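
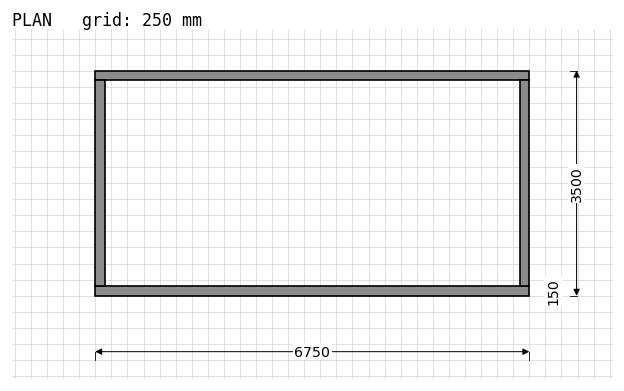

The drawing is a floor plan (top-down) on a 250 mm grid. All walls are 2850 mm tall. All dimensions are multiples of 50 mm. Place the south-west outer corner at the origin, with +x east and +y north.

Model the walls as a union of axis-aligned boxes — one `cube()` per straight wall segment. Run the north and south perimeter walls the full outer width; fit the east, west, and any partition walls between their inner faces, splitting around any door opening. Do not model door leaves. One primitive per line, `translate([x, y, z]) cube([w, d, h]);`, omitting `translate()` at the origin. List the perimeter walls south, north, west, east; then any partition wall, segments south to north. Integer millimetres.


cube([6750, 150, 2850]);
translate([0, 3350, 0]) cube([6750, 150, 2850]);
translate([0, 150, 0]) cube([150, 3200, 2850]);
translate([6600, 150, 0]) cube([150, 3200, 2850]);


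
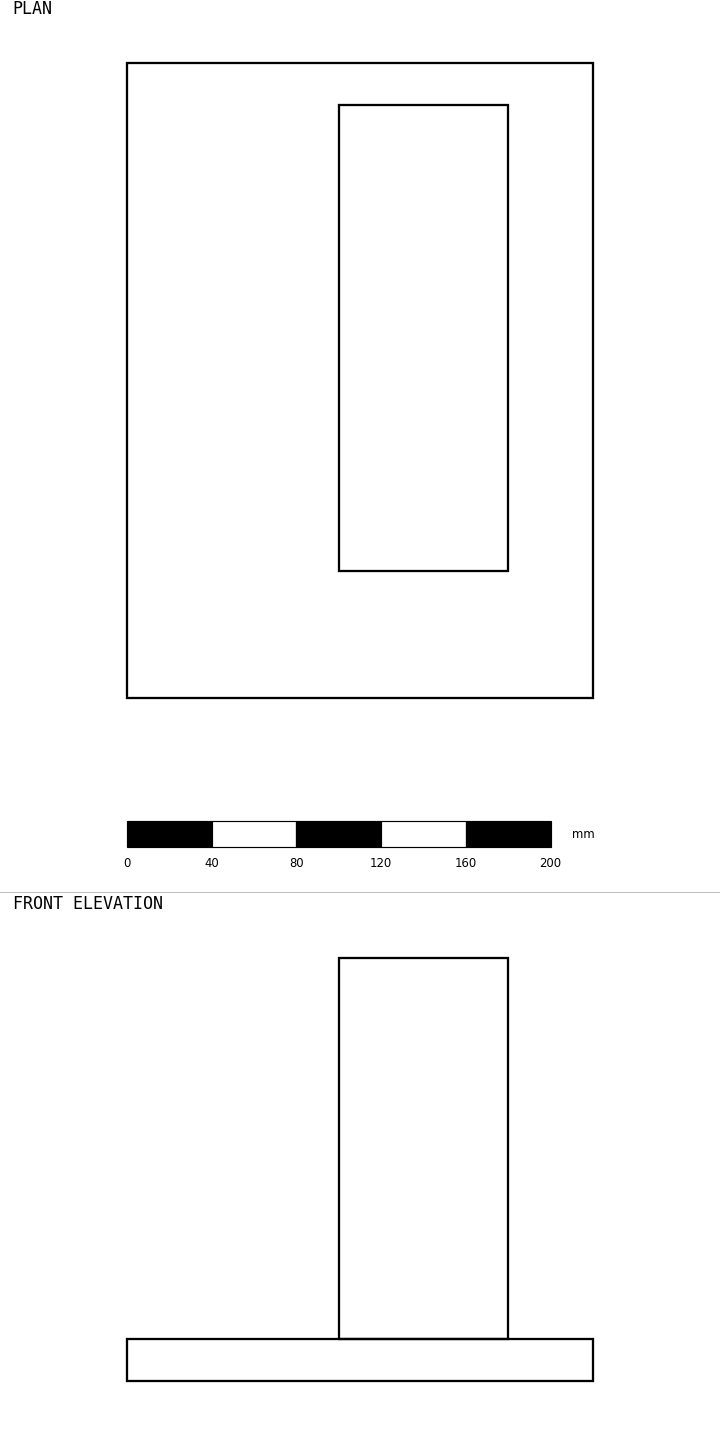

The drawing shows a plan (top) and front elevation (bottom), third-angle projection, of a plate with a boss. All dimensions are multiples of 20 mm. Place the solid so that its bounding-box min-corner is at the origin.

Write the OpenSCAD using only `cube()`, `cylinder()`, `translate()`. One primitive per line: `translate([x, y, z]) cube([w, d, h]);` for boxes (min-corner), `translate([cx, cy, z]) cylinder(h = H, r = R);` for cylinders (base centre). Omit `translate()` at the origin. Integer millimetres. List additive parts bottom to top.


cube([220, 300, 20]);
translate([100, 60, 20]) cube([80, 220, 180]);


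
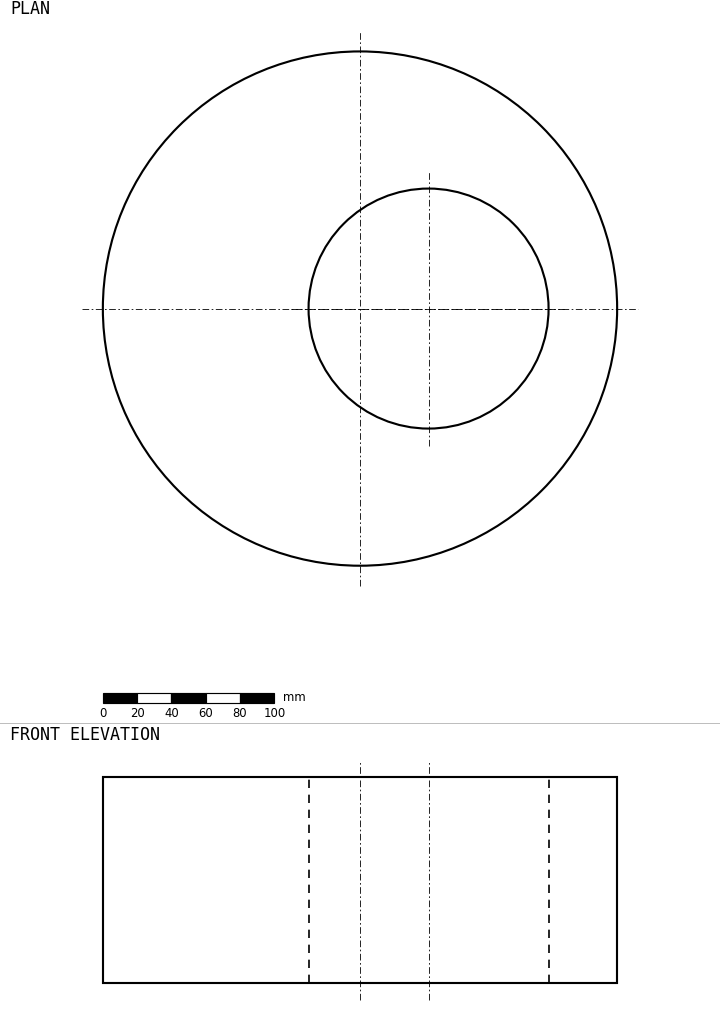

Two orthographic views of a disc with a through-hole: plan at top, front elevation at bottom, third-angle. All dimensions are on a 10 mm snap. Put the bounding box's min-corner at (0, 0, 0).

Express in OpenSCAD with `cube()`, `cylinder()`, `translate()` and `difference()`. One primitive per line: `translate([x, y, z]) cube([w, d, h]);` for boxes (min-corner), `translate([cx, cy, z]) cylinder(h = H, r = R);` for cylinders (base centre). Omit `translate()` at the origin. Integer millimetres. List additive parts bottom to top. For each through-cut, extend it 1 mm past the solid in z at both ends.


difference() {
  translate([150, 150, 0]) cylinder(h = 120, r = 150);
  translate([190, 150, -1]) cylinder(h = 122, r = 70);
}


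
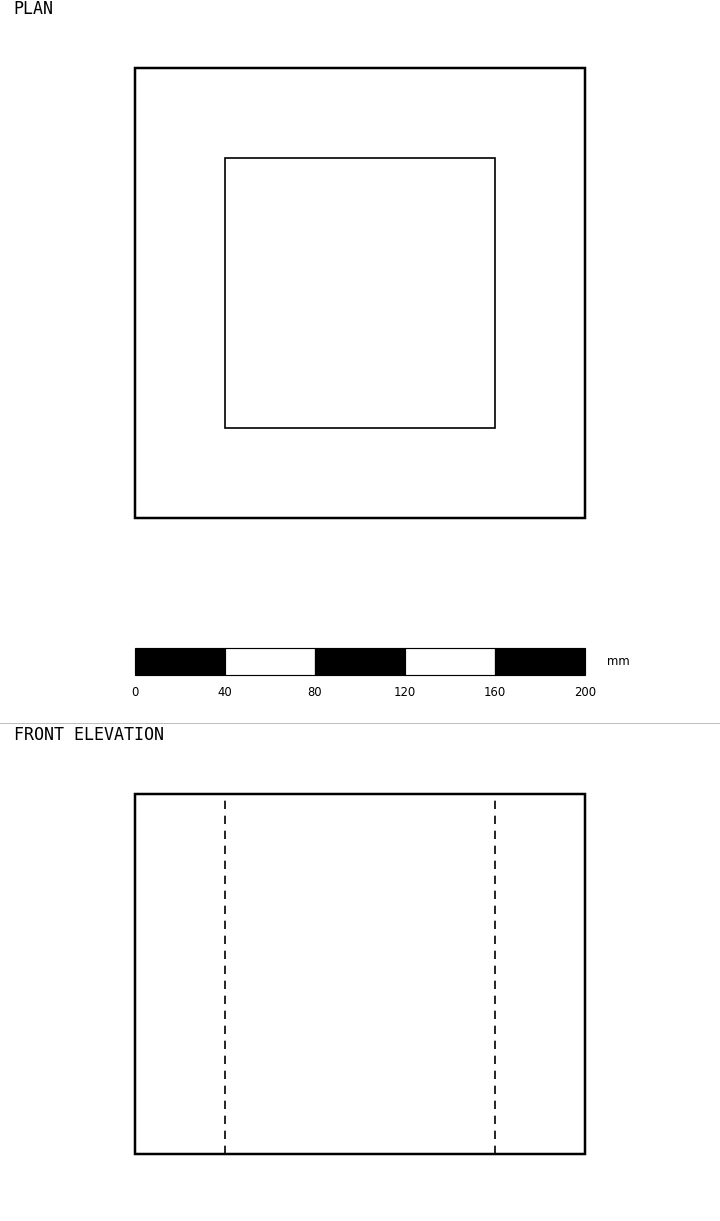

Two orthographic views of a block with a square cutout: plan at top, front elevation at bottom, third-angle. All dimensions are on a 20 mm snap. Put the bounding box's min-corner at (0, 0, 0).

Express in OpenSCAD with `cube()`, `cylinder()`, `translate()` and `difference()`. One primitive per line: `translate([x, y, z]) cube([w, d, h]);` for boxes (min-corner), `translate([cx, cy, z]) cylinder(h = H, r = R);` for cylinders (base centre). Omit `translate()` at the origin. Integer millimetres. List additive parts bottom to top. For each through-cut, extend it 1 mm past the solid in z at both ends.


difference() {
  cube([200, 200, 160]);
  translate([40, 40, -1]) cube([120, 120, 162]);
}


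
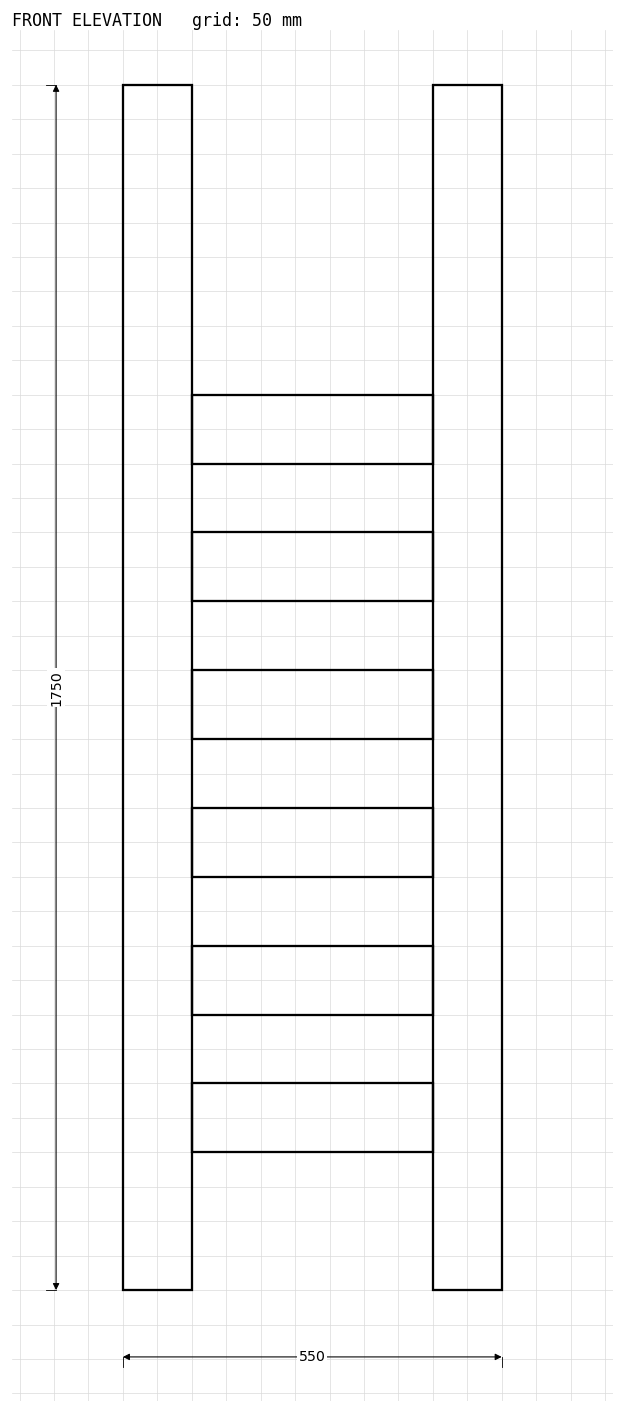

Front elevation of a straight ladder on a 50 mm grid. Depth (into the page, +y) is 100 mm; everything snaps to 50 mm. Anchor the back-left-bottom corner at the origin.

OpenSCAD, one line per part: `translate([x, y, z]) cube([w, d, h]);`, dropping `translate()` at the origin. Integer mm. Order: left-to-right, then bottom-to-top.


cube([100, 100, 1750]);
translate([100, 0, 200]) cube([350, 100, 100]);
translate([100, 0, 400]) cube([350, 100, 100]);
translate([100, 0, 600]) cube([350, 100, 100]);
translate([100, 0, 800]) cube([350, 100, 100]);
translate([100, 0, 1000]) cube([350, 100, 100]);
translate([100, 0, 1200]) cube([350, 100, 100]);
translate([450, 0, 0]) cube([100, 100, 1750]);


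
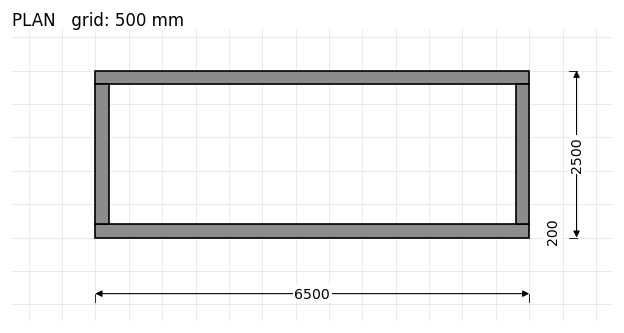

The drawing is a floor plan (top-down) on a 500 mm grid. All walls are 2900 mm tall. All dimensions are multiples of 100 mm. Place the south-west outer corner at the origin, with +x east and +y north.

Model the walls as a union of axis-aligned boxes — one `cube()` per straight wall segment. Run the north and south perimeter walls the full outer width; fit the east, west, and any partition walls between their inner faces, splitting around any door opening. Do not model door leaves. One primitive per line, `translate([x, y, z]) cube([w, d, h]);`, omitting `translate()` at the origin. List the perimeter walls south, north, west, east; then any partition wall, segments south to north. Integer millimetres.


cube([6500, 200, 2900]);
translate([0, 2300, 0]) cube([6500, 200, 2900]);
translate([0, 200, 0]) cube([200, 2100, 2900]);
translate([6300, 200, 0]) cube([200, 2100, 2900]);


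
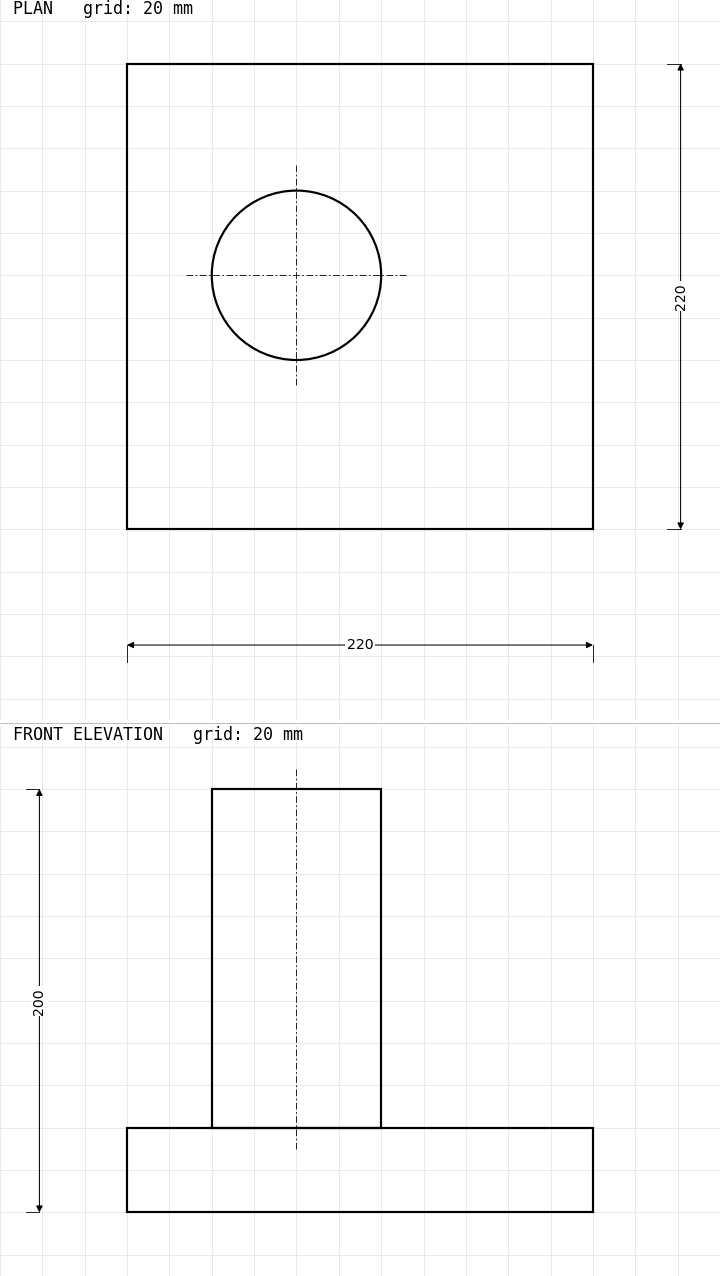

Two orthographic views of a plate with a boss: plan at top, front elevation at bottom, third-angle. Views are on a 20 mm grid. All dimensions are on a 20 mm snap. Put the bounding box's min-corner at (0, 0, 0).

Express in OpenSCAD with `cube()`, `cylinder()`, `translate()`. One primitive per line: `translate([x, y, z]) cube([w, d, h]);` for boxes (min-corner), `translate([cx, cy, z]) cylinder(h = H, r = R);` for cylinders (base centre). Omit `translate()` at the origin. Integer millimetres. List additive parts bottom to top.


cube([220, 220, 40]);
translate([80, 120, 40]) cylinder(h = 160, r = 40);


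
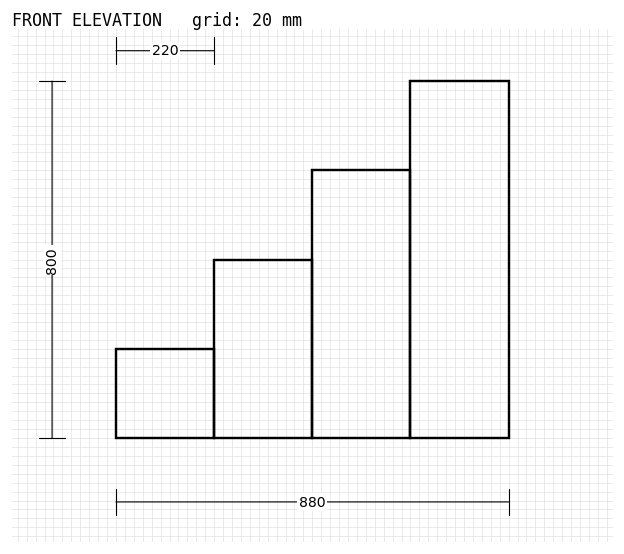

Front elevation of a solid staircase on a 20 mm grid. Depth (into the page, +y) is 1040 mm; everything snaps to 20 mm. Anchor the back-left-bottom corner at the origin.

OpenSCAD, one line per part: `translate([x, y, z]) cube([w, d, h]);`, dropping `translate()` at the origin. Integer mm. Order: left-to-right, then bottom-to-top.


cube([220, 1040, 200]);
translate([220, 0, 0]) cube([220, 1040, 400]);
translate([440, 0, 0]) cube([220, 1040, 600]);
translate([660, 0, 0]) cube([220, 1040, 800]);


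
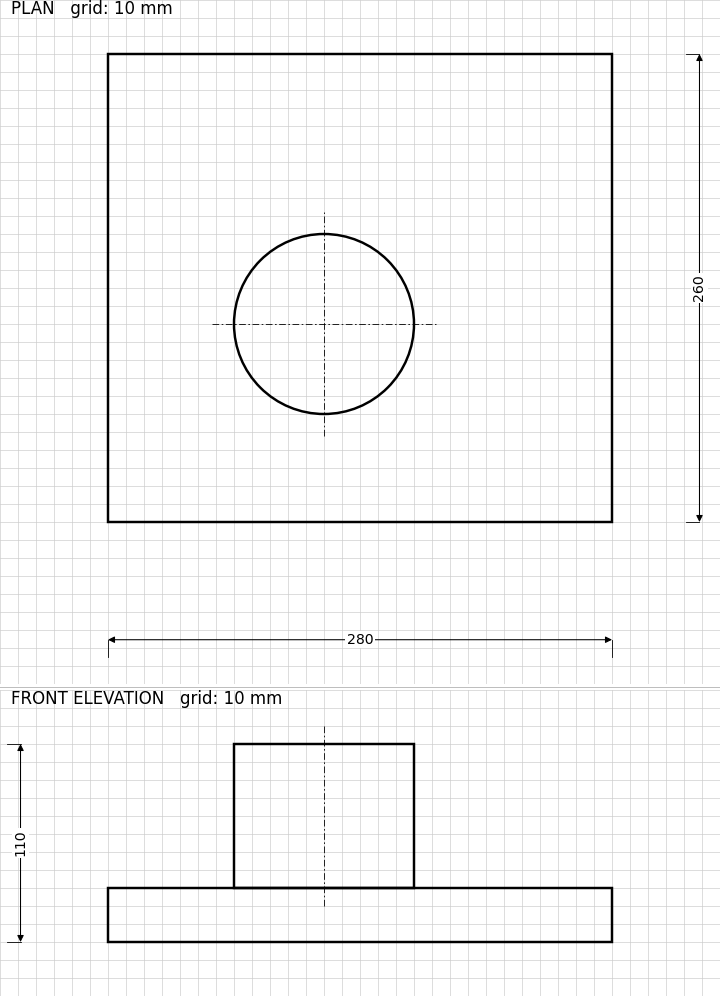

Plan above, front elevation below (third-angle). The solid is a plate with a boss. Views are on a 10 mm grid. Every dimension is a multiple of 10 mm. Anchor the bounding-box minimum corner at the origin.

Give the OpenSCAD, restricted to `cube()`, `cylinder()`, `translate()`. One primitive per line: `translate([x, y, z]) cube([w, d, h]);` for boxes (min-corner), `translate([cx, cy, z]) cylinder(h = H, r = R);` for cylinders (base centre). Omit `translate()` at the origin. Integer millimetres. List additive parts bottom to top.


cube([280, 260, 30]);
translate([120, 110, 30]) cylinder(h = 80, r = 50);


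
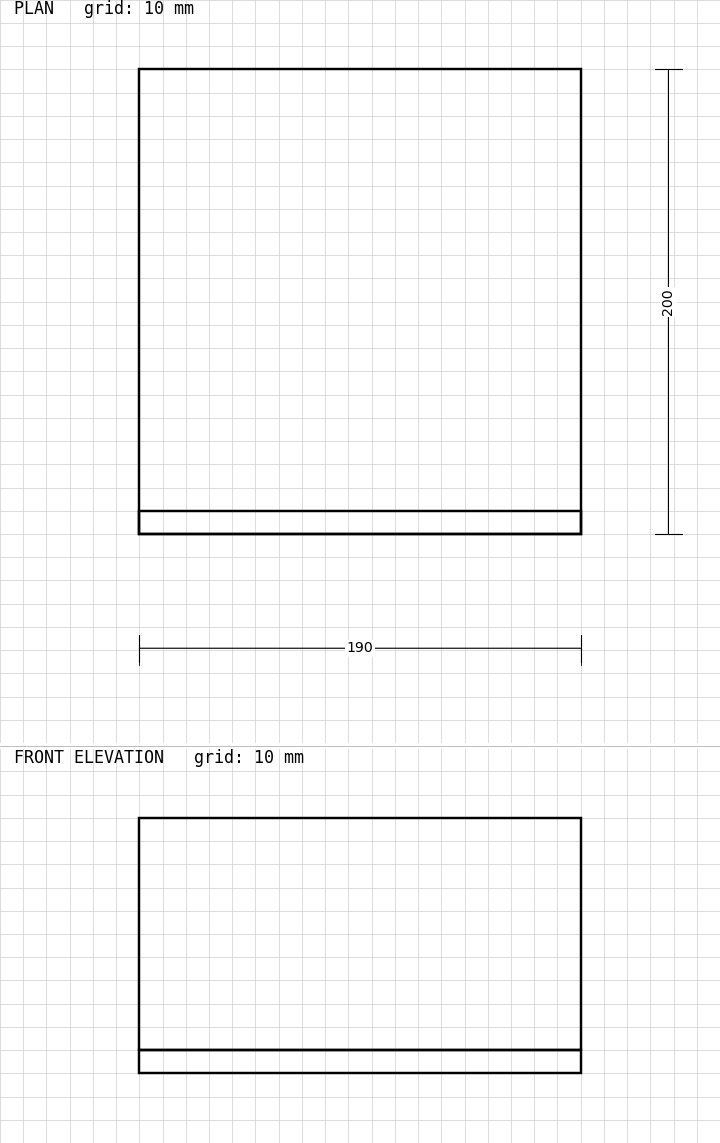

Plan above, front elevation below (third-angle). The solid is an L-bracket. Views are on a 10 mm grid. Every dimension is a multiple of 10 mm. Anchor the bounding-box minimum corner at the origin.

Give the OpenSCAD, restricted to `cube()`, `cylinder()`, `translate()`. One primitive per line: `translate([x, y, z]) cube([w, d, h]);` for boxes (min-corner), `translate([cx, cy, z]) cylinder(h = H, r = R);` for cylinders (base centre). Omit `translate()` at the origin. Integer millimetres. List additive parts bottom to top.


cube([190, 200, 10]);
translate([0, 0, 10]) cube([190, 10, 100]);


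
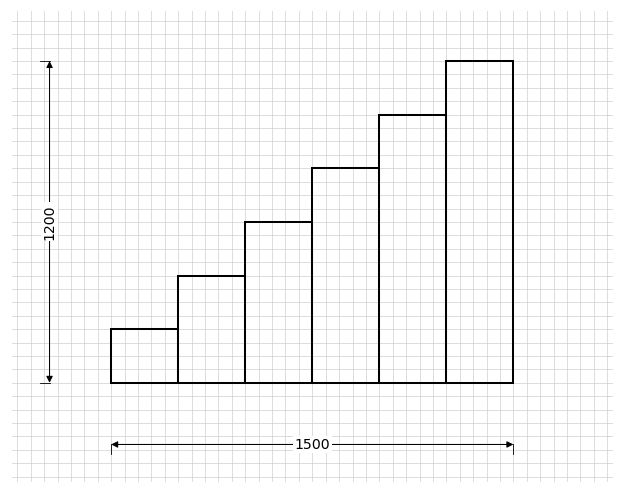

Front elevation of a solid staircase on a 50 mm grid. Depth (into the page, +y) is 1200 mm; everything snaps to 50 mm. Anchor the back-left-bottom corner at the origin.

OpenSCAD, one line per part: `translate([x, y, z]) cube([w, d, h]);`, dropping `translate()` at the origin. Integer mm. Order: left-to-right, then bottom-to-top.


cube([250, 1200, 200]);
translate([250, 0, 0]) cube([250, 1200, 400]);
translate([500, 0, 0]) cube([250, 1200, 600]);
translate([750, 0, 0]) cube([250, 1200, 800]);
translate([1000, 0, 0]) cube([250, 1200, 1000]);
translate([1250, 0, 0]) cube([250, 1200, 1200]);


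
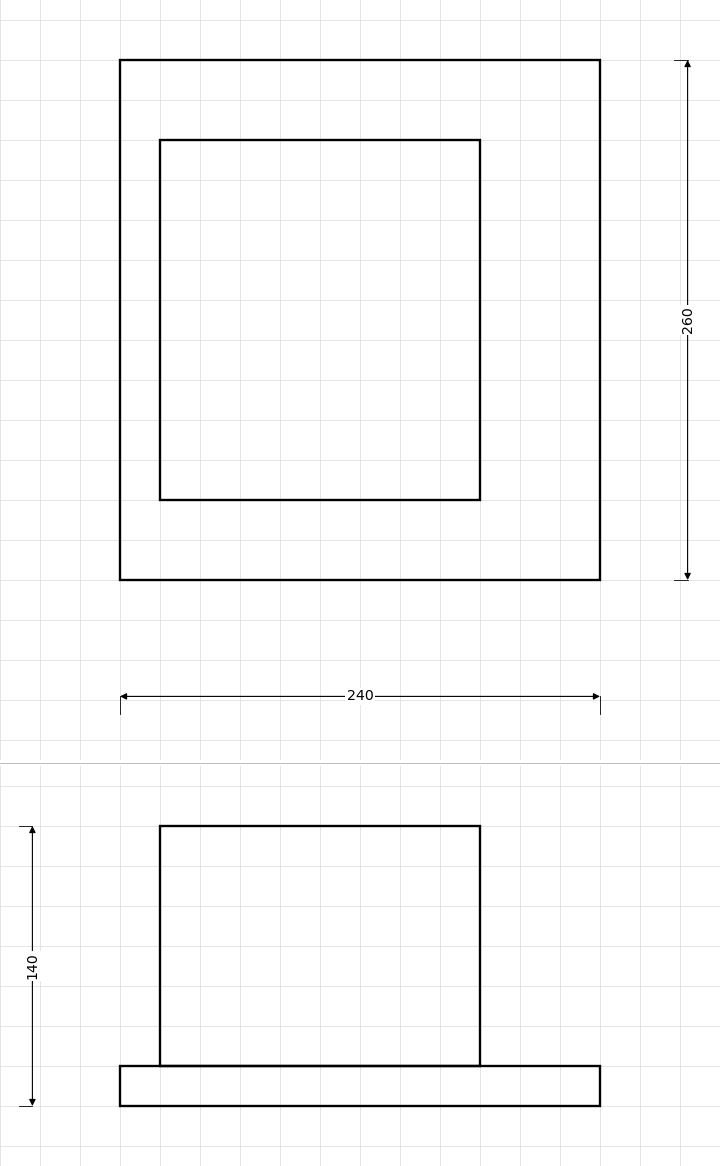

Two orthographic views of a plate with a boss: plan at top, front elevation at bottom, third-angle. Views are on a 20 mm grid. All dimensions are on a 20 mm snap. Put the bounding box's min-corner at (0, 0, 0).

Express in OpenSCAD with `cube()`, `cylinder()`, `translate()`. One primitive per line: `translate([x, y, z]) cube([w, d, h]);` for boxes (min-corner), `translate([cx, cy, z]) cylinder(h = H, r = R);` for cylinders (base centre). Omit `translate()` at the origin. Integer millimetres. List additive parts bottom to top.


cube([240, 260, 20]);
translate([20, 40, 20]) cube([160, 180, 120]);


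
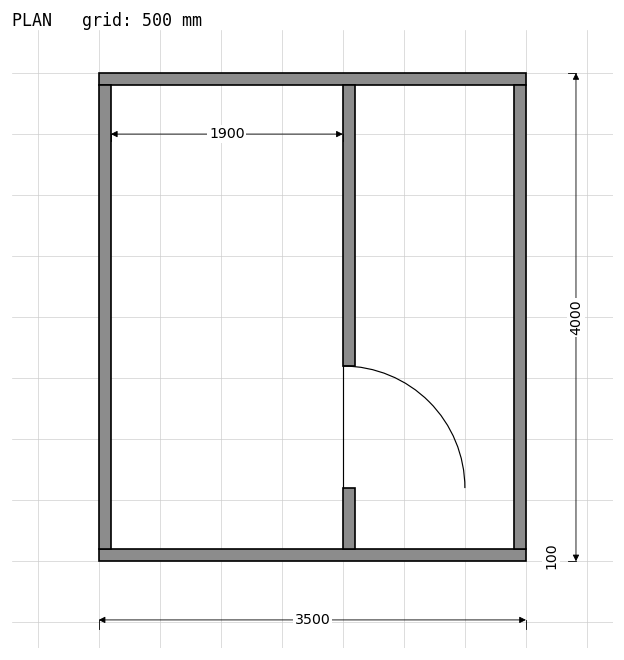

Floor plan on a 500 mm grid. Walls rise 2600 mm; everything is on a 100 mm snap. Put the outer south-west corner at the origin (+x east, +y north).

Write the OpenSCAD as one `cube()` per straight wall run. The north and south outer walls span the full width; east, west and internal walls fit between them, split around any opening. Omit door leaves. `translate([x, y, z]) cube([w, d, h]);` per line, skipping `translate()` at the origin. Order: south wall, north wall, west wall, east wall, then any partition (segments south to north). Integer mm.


cube([3500, 100, 2600]);
translate([0, 3900, 0]) cube([3500, 100, 2600]);
translate([0, 100, 0]) cube([100, 3800, 2600]);
translate([3400, 100, 0]) cube([100, 3800, 2600]);
translate([2000, 100, 0]) cube([100, 500, 2600]);
translate([2000, 1600, 0]) cube([100, 2300, 2600]);


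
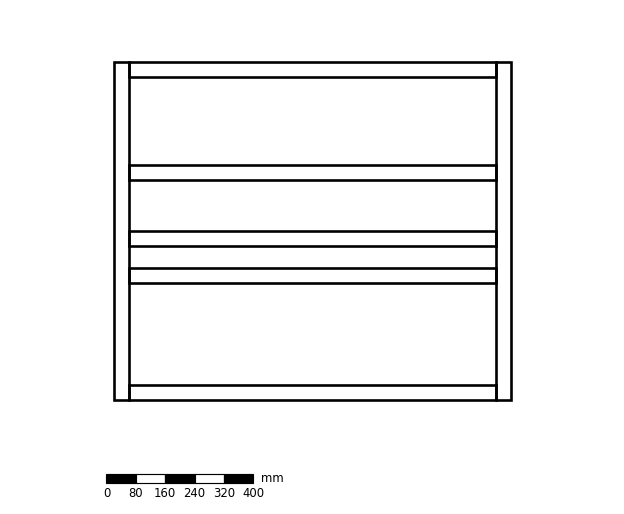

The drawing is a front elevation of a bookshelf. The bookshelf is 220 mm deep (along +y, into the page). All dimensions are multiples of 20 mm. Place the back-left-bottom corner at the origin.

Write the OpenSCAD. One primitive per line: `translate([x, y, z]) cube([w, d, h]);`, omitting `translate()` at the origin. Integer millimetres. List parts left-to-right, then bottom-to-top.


cube([40, 220, 920]);
translate([40, 0, 0]) cube([1000, 220, 40]);
translate([40, 0, 320]) cube([1000, 220, 40]);
translate([40, 0, 420]) cube([1000, 220, 40]);
translate([40, 0, 600]) cube([1000, 220, 40]);
translate([40, 0, 880]) cube([1000, 220, 40]);
translate([1040, 0, 0]) cube([40, 220, 920]);


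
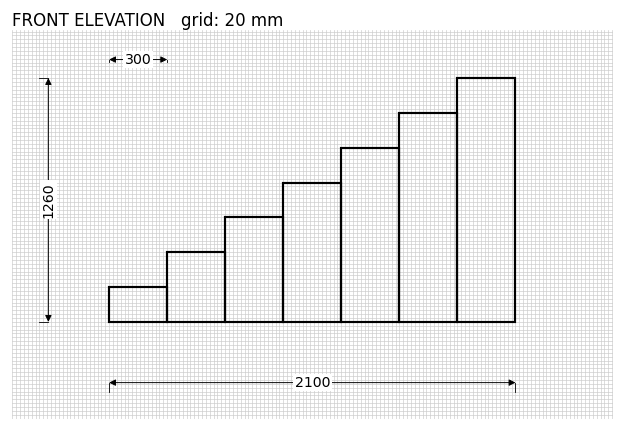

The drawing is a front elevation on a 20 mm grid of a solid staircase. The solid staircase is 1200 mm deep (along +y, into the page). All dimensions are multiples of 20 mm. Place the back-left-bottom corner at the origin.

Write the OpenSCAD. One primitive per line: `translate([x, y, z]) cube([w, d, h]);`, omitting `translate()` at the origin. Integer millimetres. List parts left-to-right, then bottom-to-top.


cube([300, 1200, 180]);
translate([300, 0, 0]) cube([300, 1200, 360]);
translate([600, 0, 0]) cube([300, 1200, 540]);
translate([900, 0, 0]) cube([300, 1200, 720]);
translate([1200, 0, 0]) cube([300, 1200, 900]);
translate([1500, 0, 0]) cube([300, 1200, 1080]);
translate([1800, 0, 0]) cube([300, 1200, 1260]);


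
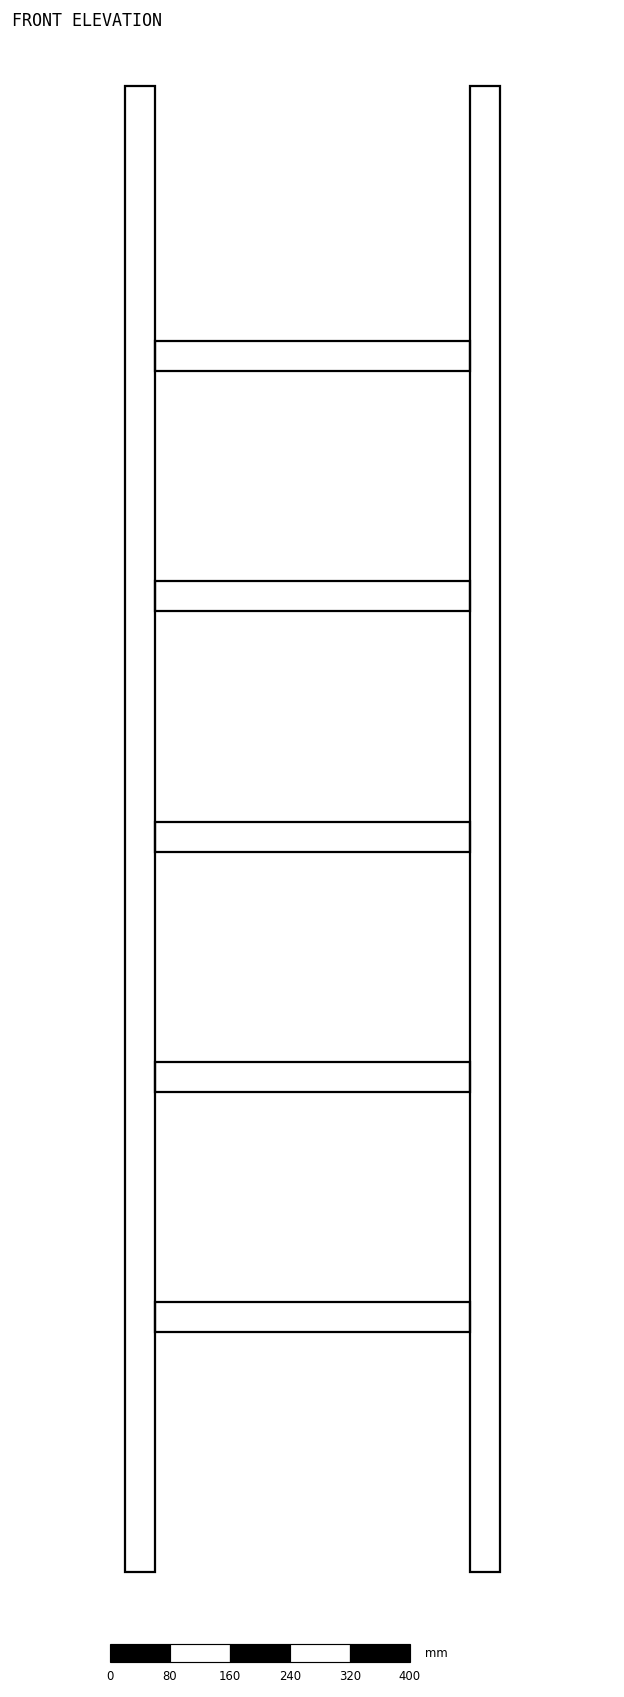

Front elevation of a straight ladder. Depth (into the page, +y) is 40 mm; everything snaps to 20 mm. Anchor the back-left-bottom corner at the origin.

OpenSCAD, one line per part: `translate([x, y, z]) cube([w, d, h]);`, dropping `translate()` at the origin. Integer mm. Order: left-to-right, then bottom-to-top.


cube([40, 40, 1980]);
translate([40, 0, 320]) cube([420, 40, 40]);
translate([40, 0, 640]) cube([420, 40, 40]);
translate([40, 0, 960]) cube([420, 40, 40]);
translate([40, 0, 1280]) cube([420, 40, 40]);
translate([40, 0, 1600]) cube([420, 40, 40]);
translate([460, 0, 0]) cube([40, 40, 1980]);


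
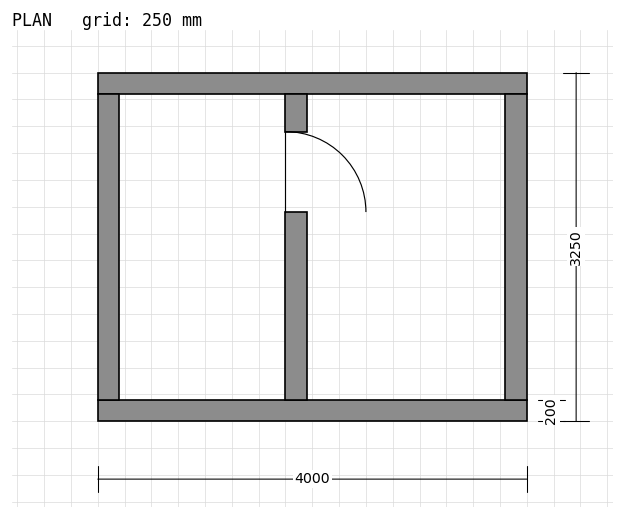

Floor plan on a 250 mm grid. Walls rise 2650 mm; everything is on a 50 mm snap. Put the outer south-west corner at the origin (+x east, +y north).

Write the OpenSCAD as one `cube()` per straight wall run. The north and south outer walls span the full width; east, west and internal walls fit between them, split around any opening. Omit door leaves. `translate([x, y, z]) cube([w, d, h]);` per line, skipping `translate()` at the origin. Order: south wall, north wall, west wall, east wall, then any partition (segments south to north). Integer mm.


cube([4000, 200, 2650]);
translate([0, 3050, 0]) cube([4000, 200, 2650]);
translate([0, 200, 0]) cube([200, 2850, 2650]);
translate([3800, 200, 0]) cube([200, 2850, 2650]);
translate([1750, 200, 0]) cube([200, 1750, 2650]);
translate([1750, 2700, 0]) cube([200, 350, 2650]);


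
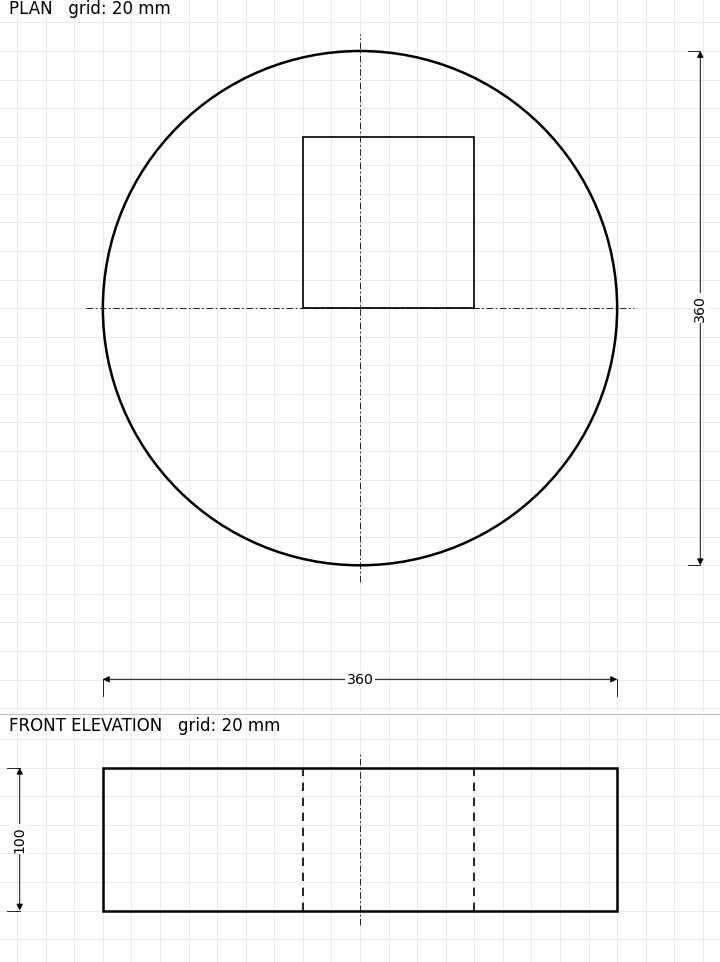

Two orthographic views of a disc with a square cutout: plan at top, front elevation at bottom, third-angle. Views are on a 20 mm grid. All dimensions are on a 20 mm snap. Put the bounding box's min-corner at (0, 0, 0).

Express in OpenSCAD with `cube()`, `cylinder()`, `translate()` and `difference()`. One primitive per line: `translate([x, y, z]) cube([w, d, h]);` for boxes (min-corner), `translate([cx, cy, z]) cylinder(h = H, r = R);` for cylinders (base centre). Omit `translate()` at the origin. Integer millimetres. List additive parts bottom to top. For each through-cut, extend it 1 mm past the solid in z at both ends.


difference() {
  translate([180, 180, 0]) cylinder(h = 100, r = 180);
  translate([140, 180, -1]) cube([120, 120, 102]);
}


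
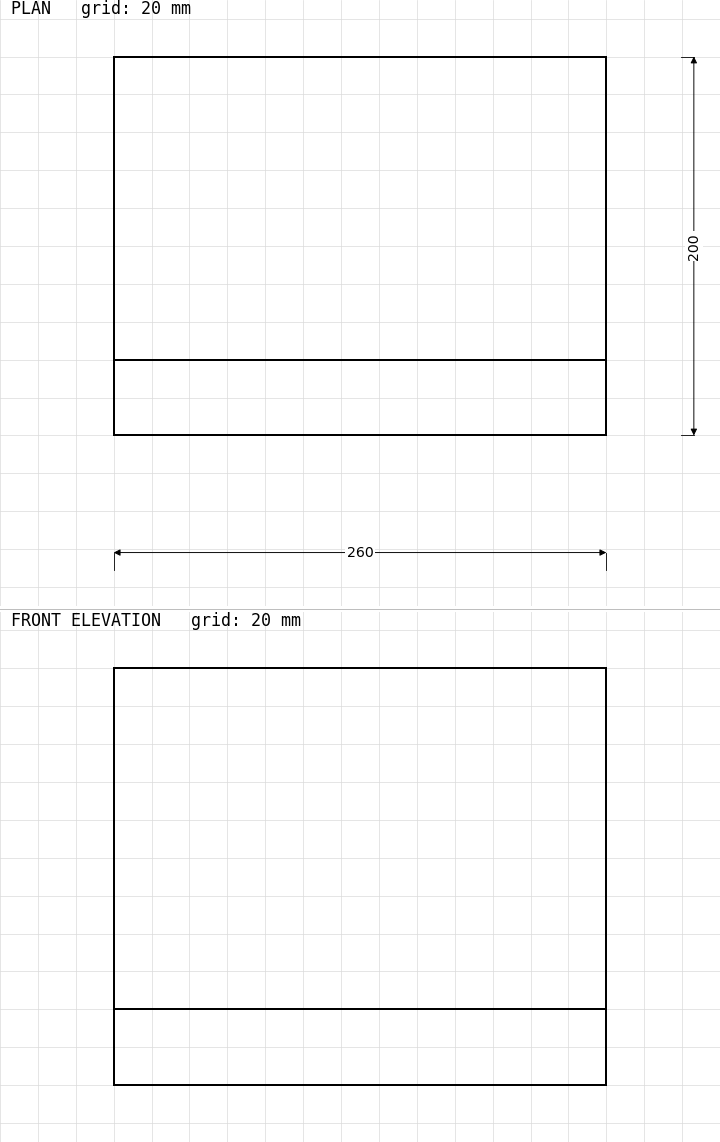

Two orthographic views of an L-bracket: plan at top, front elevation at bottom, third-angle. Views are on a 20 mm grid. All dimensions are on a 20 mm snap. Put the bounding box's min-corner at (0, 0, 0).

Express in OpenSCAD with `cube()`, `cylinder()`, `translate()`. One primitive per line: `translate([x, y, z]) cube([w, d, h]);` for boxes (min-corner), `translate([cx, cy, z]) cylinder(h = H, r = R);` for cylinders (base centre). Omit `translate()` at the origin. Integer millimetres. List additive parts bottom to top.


cube([260, 200, 40]);
translate([0, 0, 40]) cube([260, 40, 180]);


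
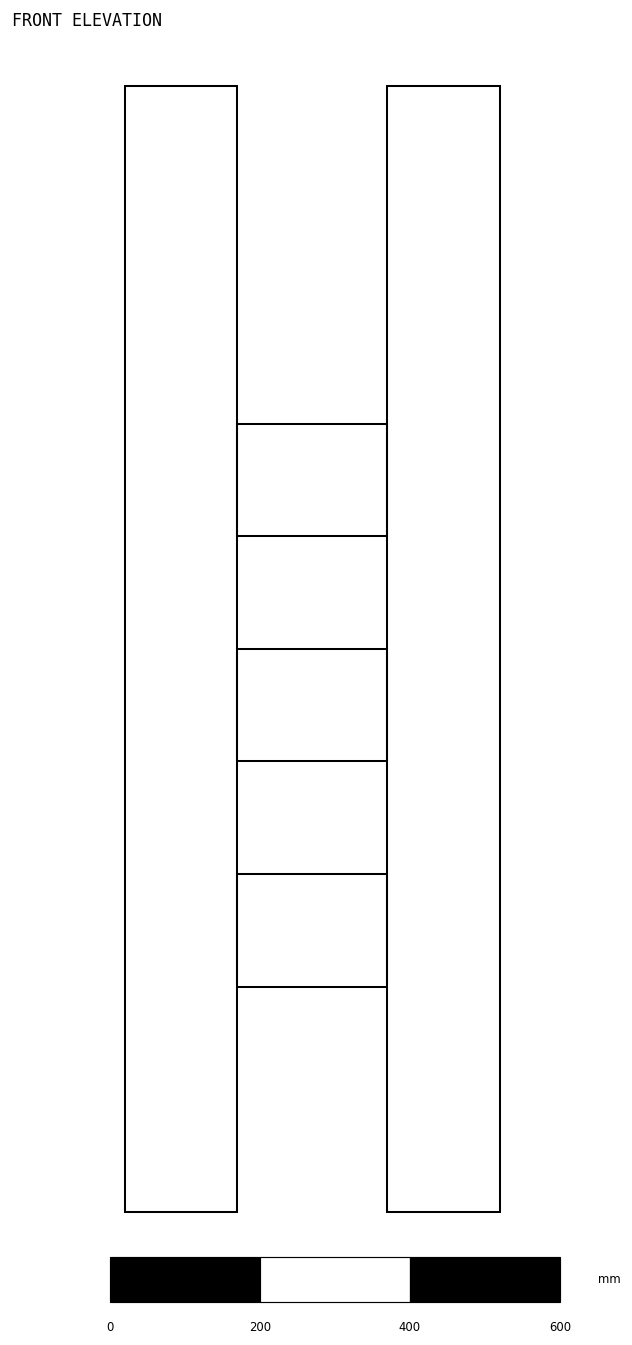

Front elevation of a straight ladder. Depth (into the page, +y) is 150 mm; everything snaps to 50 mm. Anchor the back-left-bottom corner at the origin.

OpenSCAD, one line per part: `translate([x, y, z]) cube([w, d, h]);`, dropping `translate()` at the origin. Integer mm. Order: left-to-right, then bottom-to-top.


cube([150, 150, 1500]);
translate([150, 0, 300]) cube([200, 150, 150]);
translate([150, 0, 600]) cube([200, 150, 150]);
translate([150, 0, 900]) cube([200, 150, 150]);
translate([350, 0, 0]) cube([150, 150, 1500]);


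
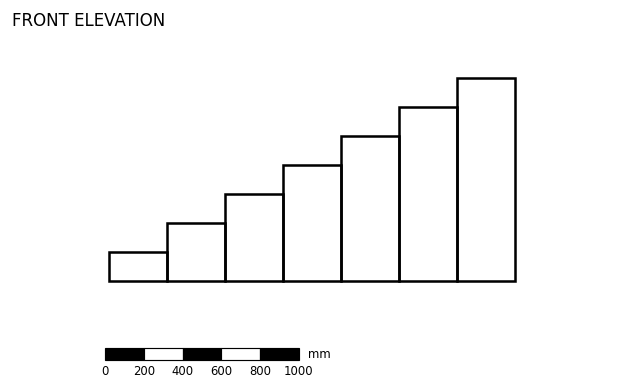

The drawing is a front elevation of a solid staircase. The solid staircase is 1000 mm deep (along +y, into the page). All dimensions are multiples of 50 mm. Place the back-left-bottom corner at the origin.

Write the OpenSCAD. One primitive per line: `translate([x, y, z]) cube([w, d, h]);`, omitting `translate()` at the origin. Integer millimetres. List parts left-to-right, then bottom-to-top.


cube([300, 1000, 150]);
translate([300, 0, 0]) cube([300, 1000, 300]);
translate([600, 0, 0]) cube([300, 1000, 450]);
translate([900, 0, 0]) cube([300, 1000, 600]);
translate([1200, 0, 0]) cube([300, 1000, 750]);
translate([1500, 0, 0]) cube([300, 1000, 900]);
translate([1800, 0, 0]) cube([300, 1000, 1050]);


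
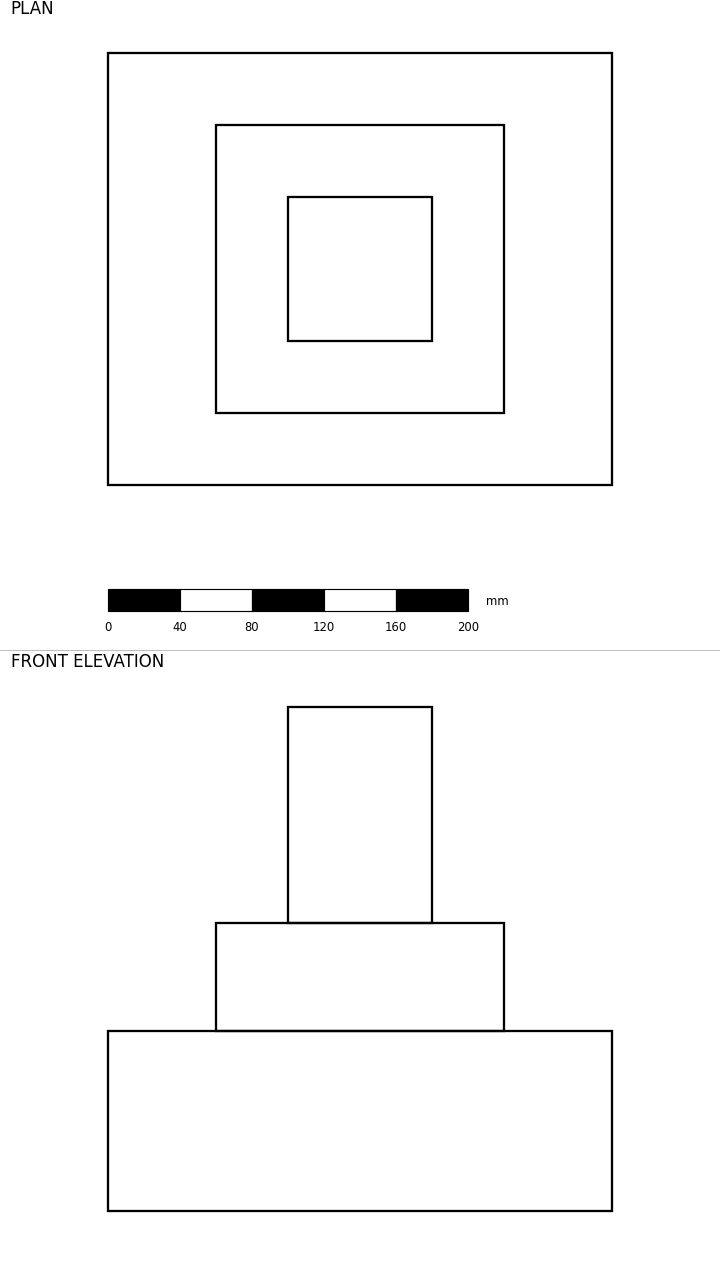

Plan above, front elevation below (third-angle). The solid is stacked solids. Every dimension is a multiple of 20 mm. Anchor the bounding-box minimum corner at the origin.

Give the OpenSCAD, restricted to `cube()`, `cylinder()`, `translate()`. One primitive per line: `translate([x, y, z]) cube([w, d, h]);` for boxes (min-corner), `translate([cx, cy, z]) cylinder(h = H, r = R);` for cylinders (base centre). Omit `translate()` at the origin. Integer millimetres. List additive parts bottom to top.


cube([280, 240, 100]);
translate([60, 40, 100]) cube([160, 160, 60]);
translate([100, 80, 160]) cube([80, 80, 120]);


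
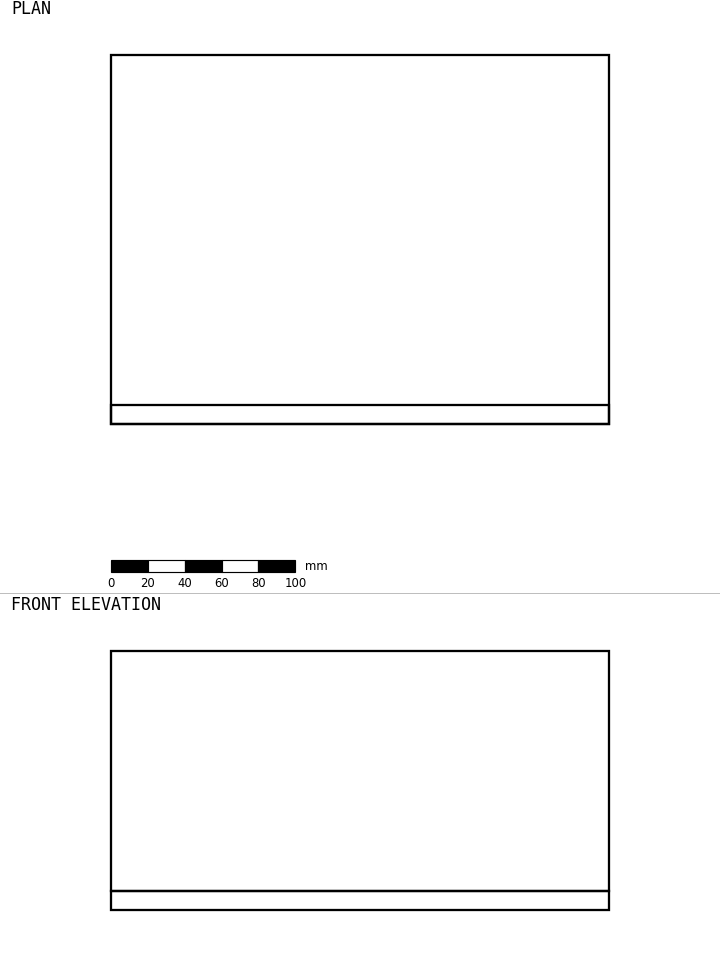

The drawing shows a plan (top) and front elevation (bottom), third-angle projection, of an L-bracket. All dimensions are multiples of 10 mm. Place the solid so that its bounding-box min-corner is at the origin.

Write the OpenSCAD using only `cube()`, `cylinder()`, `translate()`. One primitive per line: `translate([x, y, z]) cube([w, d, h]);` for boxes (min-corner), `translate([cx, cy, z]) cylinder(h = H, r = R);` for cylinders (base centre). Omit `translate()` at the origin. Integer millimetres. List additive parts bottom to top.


cube([270, 200, 10]);
translate([0, 0, 10]) cube([270, 10, 130]);


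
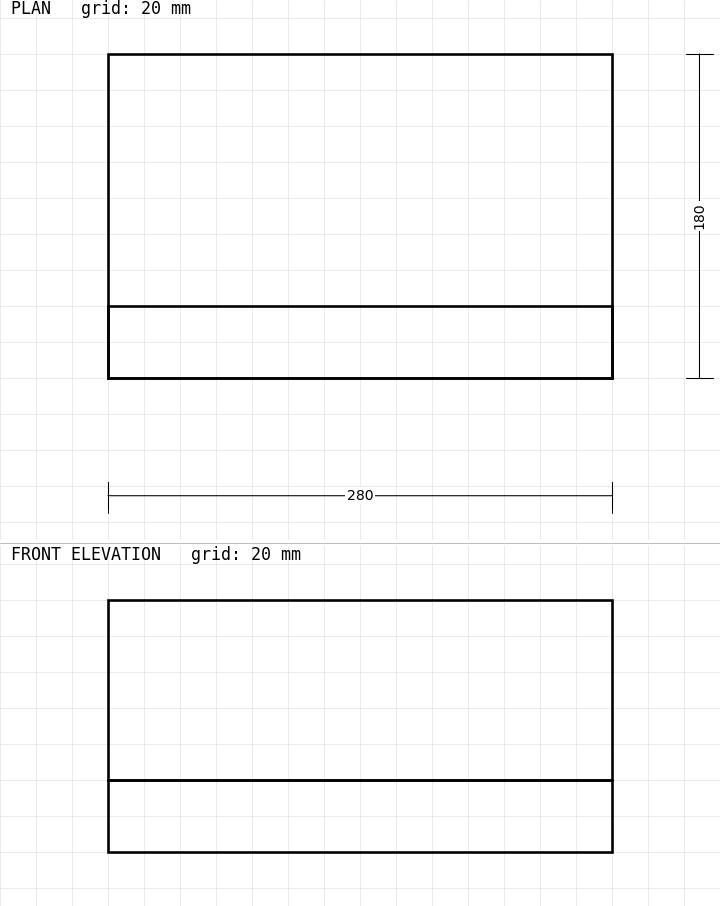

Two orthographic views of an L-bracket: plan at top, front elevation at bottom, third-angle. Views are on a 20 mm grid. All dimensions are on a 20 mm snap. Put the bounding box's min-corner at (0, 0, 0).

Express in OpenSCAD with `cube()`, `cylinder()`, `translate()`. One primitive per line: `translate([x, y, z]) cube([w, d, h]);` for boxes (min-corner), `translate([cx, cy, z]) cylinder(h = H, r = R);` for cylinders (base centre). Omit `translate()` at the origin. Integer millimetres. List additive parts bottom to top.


cube([280, 180, 40]);
translate([0, 0, 40]) cube([280, 40, 100]);


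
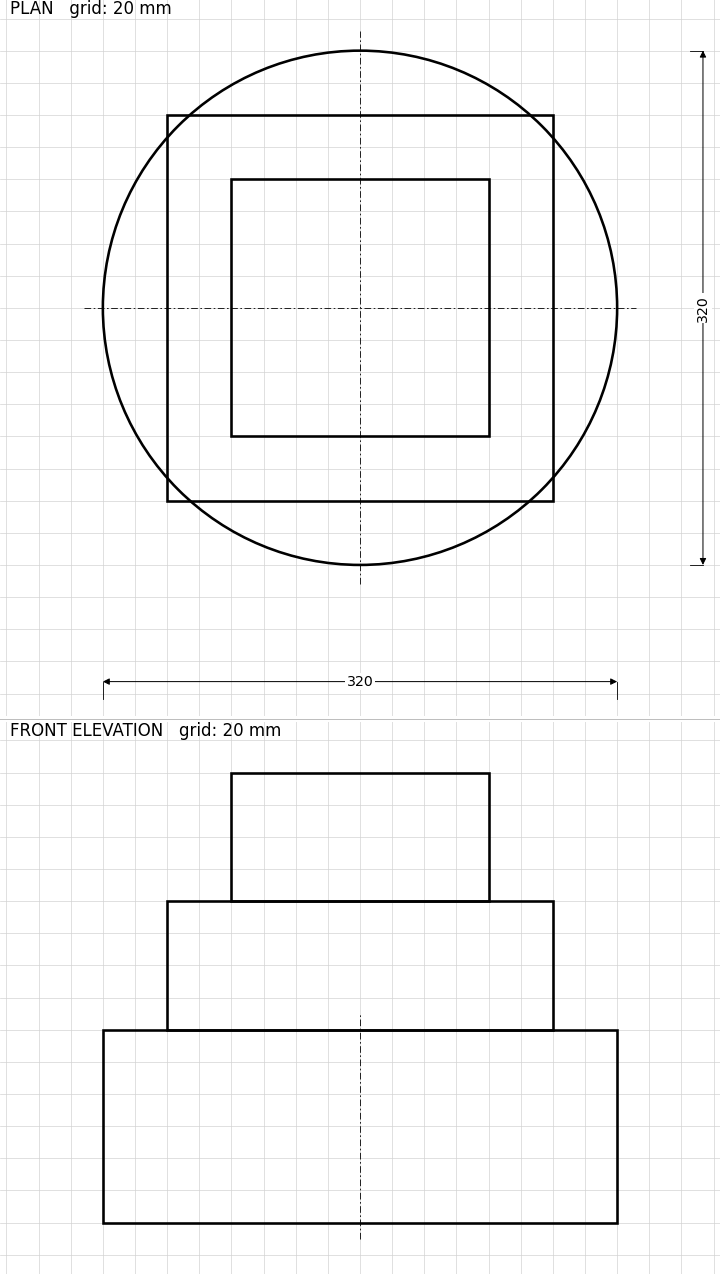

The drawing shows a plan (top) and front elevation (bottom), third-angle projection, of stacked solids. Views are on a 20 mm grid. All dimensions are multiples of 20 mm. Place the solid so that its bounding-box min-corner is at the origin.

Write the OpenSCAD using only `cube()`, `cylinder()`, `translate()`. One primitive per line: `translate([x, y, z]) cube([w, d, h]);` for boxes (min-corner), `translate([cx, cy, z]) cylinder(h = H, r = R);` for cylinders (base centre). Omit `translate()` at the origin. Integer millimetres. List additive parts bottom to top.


translate([160, 160, 0]) cylinder(h = 120, r = 160);
translate([40, 40, 120]) cube([240, 240, 80]);
translate([80, 80, 200]) cube([160, 160, 80]);


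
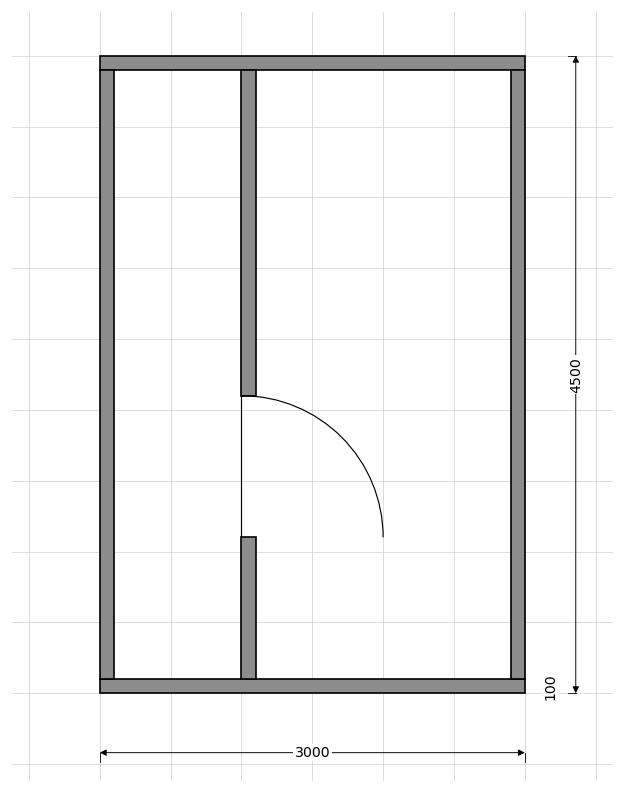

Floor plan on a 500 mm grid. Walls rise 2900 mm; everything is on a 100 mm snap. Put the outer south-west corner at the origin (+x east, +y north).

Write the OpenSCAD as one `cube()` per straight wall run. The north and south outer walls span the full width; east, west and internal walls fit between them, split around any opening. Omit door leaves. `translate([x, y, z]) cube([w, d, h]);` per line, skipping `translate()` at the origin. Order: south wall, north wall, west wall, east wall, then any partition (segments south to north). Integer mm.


cube([3000, 100, 2900]);
translate([0, 4400, 0]) cube([3000, 100, 2900]);
translate([0, 100, 0]) cube([100, 4300, 2900]);
translate([2900, 100, 0]) cube([100, 4300, 2900]);
translate([1000, 100, 0]) cube([100, 1000, 2900]);
translate([1000, 2100, 0]) cube([100, 2300, 2900]);


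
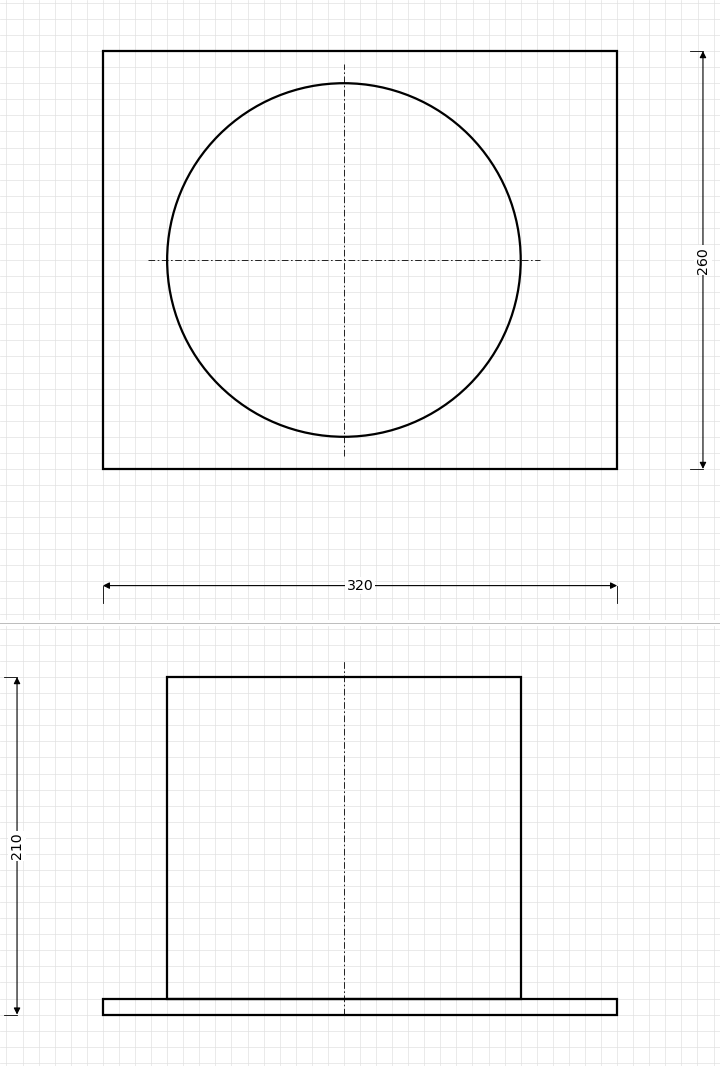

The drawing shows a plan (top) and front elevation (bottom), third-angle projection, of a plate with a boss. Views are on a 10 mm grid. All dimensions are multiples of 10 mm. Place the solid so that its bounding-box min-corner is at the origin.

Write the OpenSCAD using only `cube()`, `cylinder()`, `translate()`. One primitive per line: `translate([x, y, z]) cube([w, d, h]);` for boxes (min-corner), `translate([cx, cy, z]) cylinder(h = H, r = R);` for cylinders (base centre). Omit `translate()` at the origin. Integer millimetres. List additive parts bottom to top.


cube([320, 260, 10]);
translate([150, 130, 10]) cylinder(h = 200, r = 110);


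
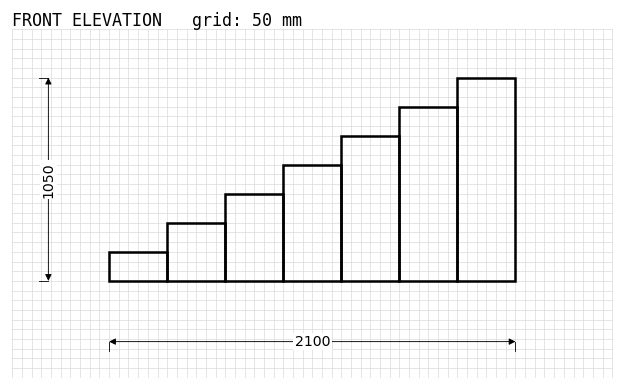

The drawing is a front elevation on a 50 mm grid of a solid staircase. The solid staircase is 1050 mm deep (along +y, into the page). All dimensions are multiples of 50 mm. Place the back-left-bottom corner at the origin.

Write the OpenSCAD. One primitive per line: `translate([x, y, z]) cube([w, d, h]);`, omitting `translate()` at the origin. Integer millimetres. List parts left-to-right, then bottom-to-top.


cube([300, 1050, 150]);
translate([300, 0, 0]) cube([300, 1050, 300]);
translate([600, 0, 0]) cube([300, 1050, 450]);
translate([900, 0, 0]) cube([300, 1050, 600]);
translate([1200, 0, 0]) cube([300, 1050, 750]);
translate([1500, 0, 0]) cube([300, 1050, 900]);
translate([1800, 0, 0]) cube([300, 1050, 1050]);


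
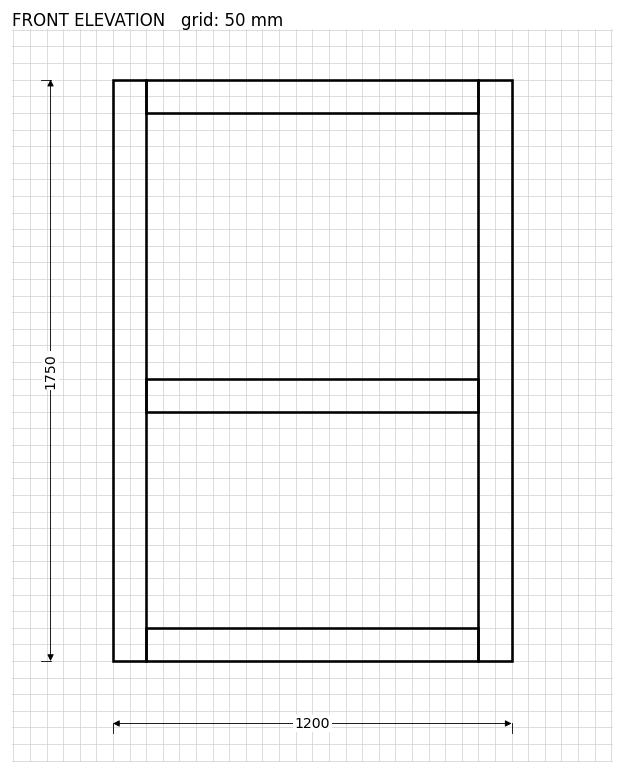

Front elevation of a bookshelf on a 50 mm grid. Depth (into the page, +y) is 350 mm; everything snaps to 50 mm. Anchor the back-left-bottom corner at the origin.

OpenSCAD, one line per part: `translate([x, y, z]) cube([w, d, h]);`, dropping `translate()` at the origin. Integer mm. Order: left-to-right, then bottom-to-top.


cube([100, 350, 1750]);
translate([100, 0, 0]) cube([1000, 350, 100]);
translate([100, 0, 750]) cube([1000, 350, 100]);
translate([100, 0, 1650]) cube([1000, 350, 100]);
translate([1100, 0, 0]) cube([100, 350, 1750]);


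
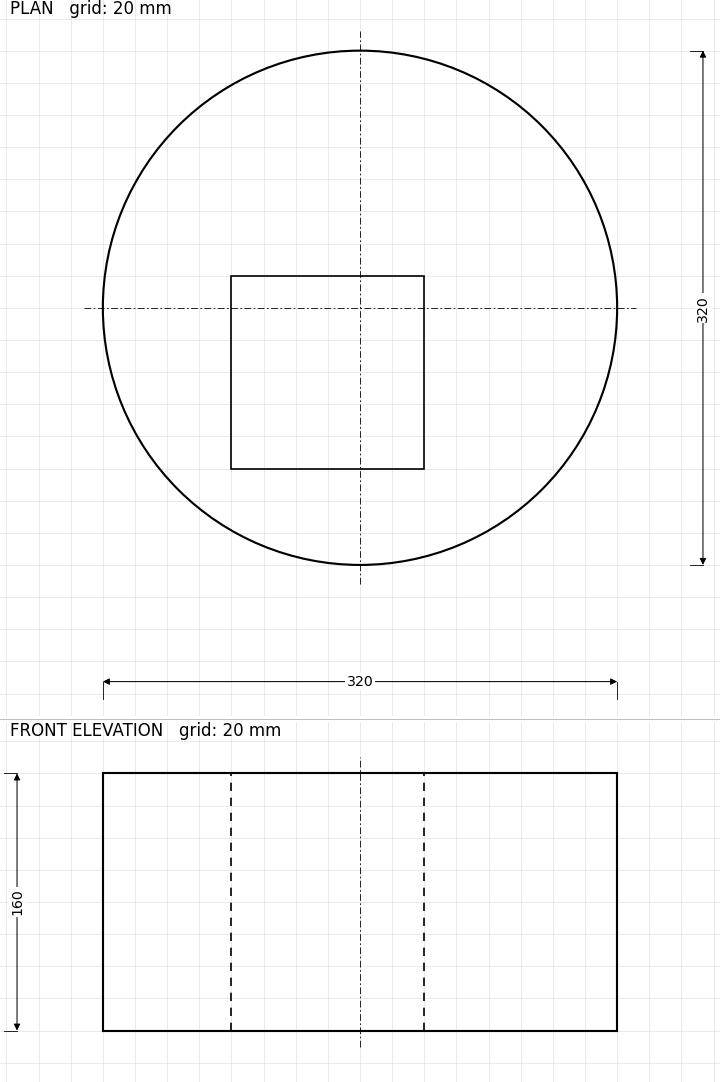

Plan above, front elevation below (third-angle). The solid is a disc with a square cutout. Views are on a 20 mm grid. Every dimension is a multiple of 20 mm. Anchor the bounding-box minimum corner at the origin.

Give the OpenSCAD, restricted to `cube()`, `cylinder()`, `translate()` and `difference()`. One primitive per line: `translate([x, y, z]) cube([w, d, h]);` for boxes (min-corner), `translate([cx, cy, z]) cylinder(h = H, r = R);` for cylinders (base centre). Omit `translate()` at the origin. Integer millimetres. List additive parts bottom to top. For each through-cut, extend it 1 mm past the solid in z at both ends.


difference() {
  translate([160, 160, 0]) cylinder(h = 160, r = 160);
  translate([80, 60, -1]) cube([120, 120, 162]);
}


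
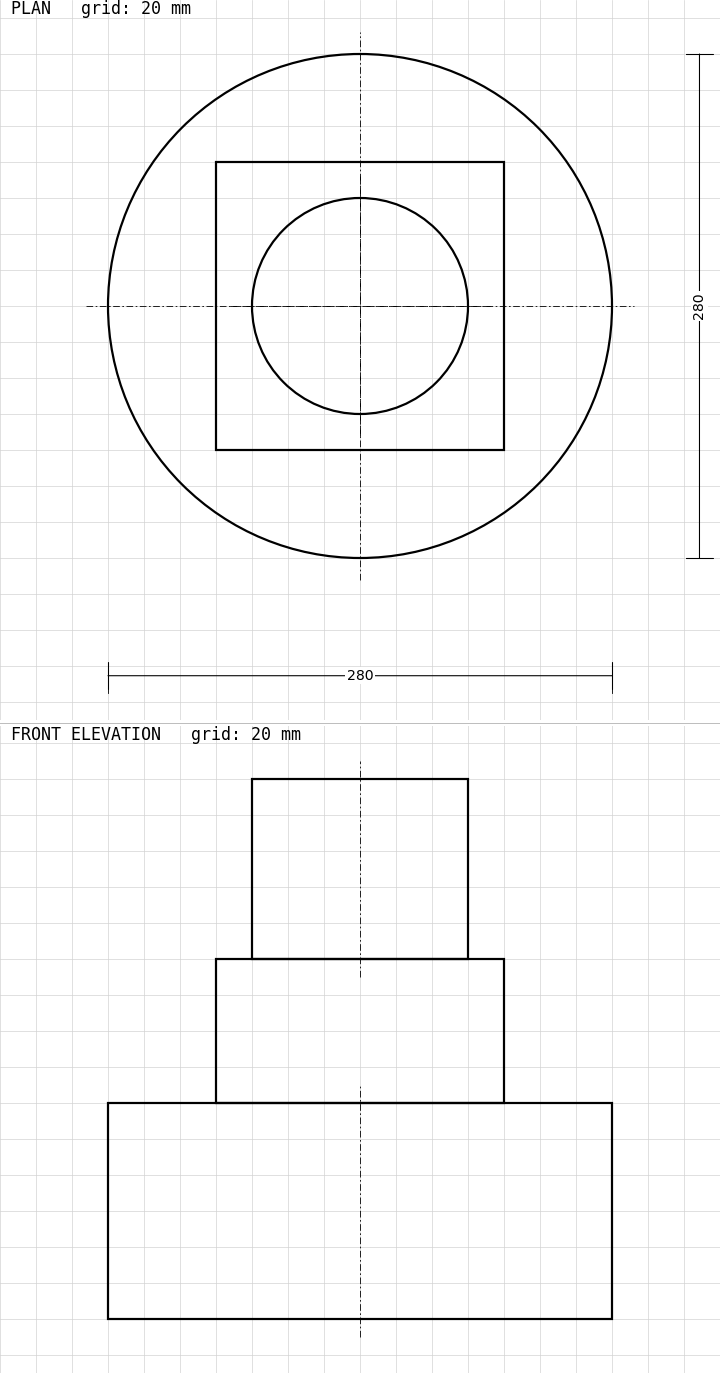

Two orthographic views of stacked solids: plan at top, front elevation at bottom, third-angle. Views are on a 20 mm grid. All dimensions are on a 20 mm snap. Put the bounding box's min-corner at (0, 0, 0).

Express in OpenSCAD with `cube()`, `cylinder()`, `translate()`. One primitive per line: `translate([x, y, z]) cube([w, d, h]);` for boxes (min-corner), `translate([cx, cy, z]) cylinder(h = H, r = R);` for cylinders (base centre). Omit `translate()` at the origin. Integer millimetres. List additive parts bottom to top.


translate([140, 140, 0]) cylinder(h = 120, r = 140);
translate([60, 60, 120]) cube([160, 160, 80]);
translate([140, 140, 200]) cylinder(h = 100, r = 60);


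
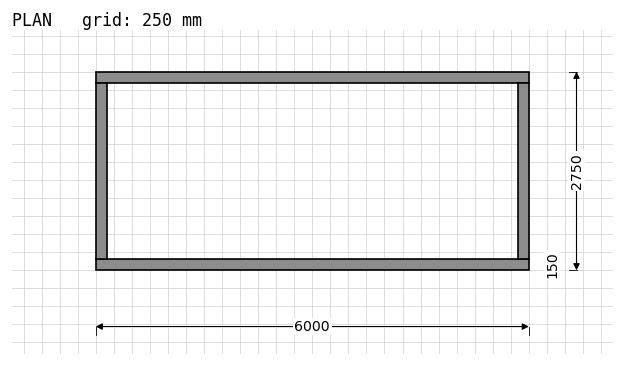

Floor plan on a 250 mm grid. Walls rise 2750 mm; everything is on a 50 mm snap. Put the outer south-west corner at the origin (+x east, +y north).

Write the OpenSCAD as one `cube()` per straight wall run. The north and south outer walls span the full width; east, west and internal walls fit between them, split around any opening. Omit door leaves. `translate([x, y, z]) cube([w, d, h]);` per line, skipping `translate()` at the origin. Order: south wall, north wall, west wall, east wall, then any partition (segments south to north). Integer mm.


cube([6000, 150, 2750]);
translate([0, 2600, 0]) cube([6000, 150, 2750]);
translate([0, 150, 0]) cube([150, 2450, 2750]);
translate([5850, 150, 0]) cube([150, 2450, 2750]);


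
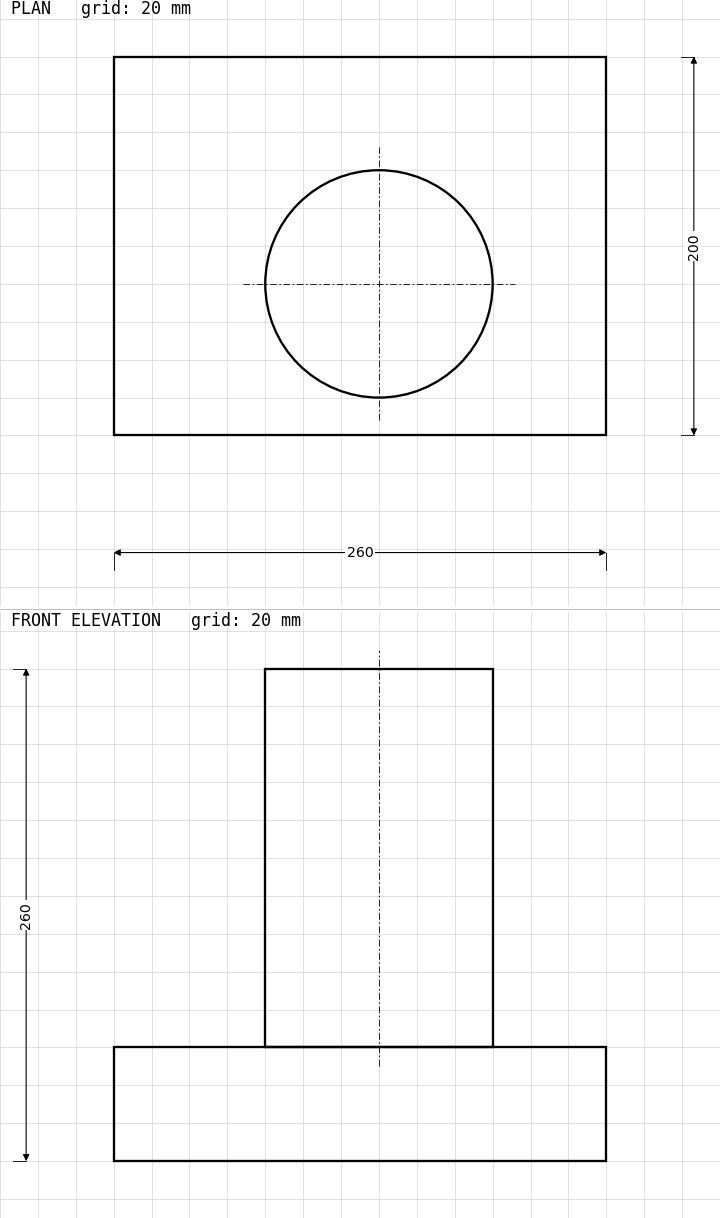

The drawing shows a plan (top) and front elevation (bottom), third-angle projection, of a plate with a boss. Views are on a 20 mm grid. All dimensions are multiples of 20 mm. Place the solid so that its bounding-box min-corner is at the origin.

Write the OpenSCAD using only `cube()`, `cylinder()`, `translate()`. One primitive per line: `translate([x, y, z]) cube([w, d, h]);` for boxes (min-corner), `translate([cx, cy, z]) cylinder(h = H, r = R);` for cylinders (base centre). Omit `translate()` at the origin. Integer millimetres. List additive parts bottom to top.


cube([260, 200, 60]);
translate([140, 80, 60]) cylinder(h = 200, r = 60);


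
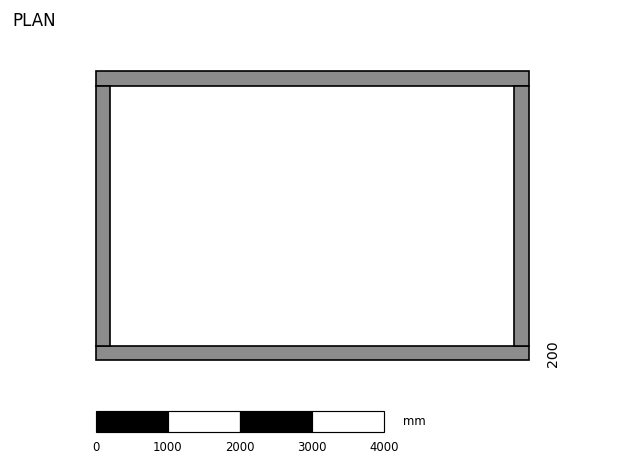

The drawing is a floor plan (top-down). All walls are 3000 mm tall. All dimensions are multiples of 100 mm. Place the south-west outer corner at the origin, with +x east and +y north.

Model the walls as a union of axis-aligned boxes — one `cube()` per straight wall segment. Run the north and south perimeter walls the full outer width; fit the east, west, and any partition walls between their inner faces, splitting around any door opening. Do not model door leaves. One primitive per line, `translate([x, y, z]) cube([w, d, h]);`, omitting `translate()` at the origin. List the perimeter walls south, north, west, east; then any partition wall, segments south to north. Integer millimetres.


cube([6000, 200, 3000]);
translate([0, 3800, 0]) cube([6000, 200, 3000]);
translate([0, 200, 0]) cube([200, 3600, 3000]);
translate([5800, 200, 0]) cube([200, 3600, 3000]);


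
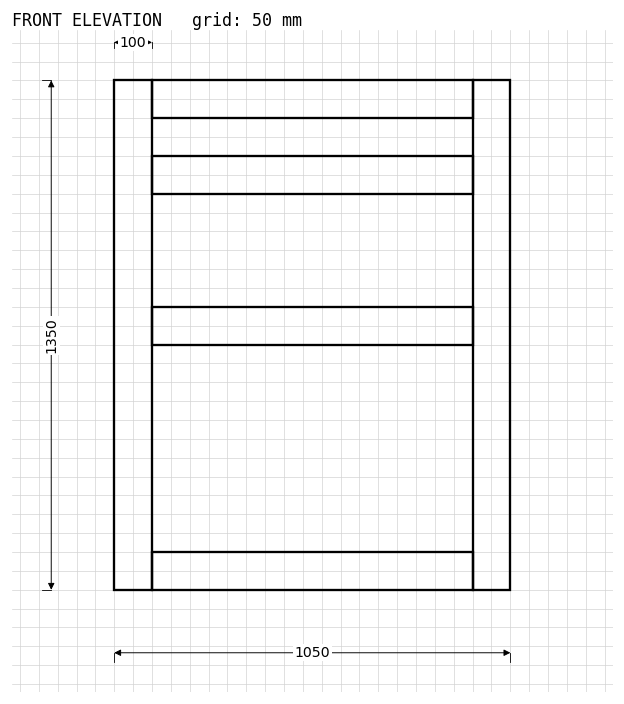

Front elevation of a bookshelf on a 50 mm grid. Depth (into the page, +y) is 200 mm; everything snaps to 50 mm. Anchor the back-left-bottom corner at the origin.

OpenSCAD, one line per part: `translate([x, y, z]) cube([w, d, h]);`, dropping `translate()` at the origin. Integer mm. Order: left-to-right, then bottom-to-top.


cube([100, 200, 1350]);
translate([100, 0, 0]) cube([850, 200, 100]);
translate([100, 0, 650]) cube([850, 200, 100]);
translate([100, 0, 1050]) cube([850, 200, 100]);
translate([100, 0, 1250]) cube([850, 200, 100]);
translate([950, 0, 0]) cube([100, 200, 1350]);


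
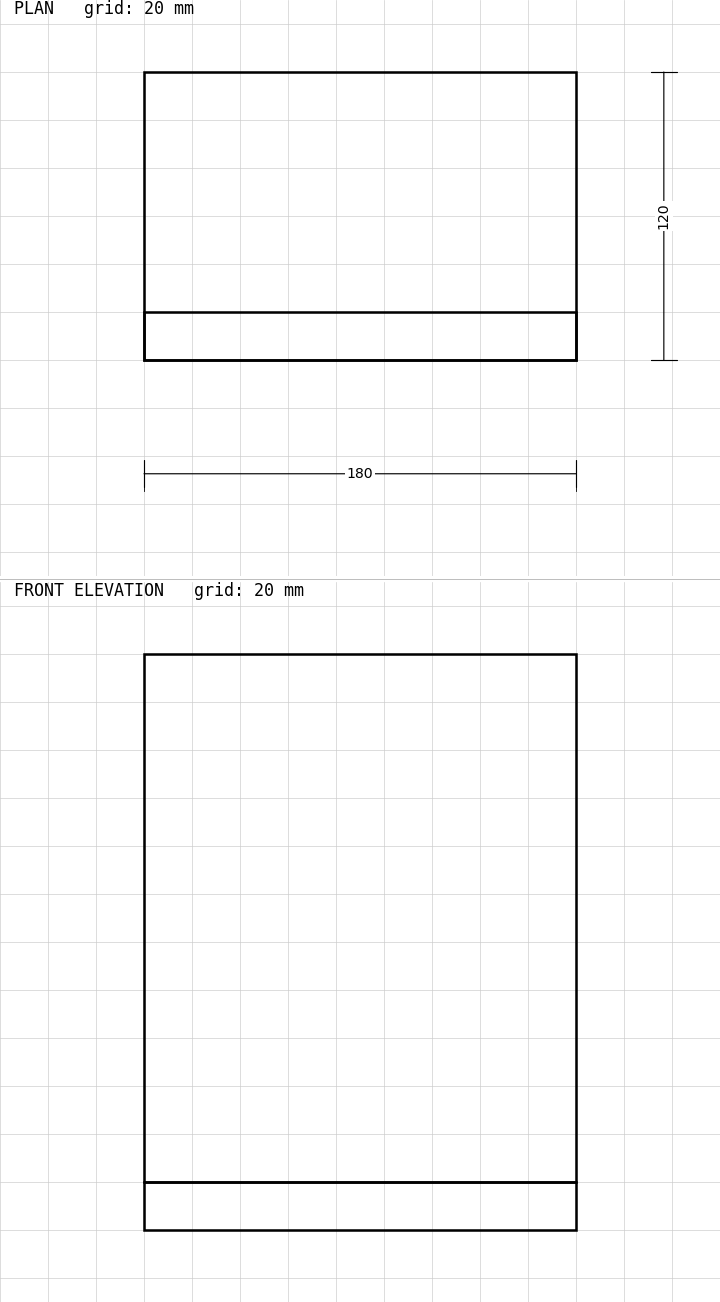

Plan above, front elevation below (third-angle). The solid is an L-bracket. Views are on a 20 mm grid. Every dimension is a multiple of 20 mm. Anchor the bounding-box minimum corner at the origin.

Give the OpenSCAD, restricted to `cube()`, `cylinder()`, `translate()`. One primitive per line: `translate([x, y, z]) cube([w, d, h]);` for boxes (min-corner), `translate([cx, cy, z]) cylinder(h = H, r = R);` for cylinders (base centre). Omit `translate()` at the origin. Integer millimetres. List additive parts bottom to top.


cube([180, 120, 20]);
translate([0, 0, 20]) cube([180, 20, 220]);
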